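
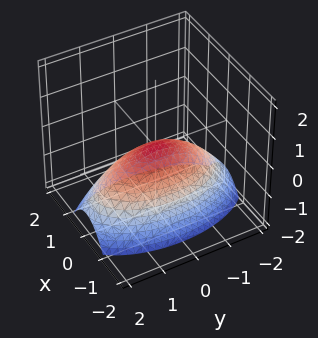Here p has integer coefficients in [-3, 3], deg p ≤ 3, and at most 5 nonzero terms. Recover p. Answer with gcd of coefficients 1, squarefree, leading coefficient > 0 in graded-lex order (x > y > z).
3*x^2 + y^2 + 3*z

(a) Degree: a paraboloid; a quadric, so deg p = 2.
(b) Symmetries: it's symmetric under x → −x, forcing even powers of x; mirror symmetry y ↦ −y ⇒ only even powers of y.
(c) Against the integer gridlines: it meets the y-axis at y = 0 (among the integer gridlines); it meets the z-axis at z = 0 (among the integer gridlines).
(d) Putting this together gives p.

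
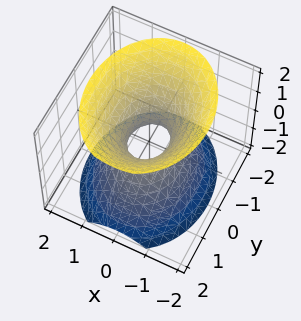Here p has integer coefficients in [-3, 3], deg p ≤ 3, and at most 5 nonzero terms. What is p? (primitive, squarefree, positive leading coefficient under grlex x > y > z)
3*x^2 + 2*y^2 - 2*z^2 - 1

1. Degree: an hourglass — one-sheet hyperboloid; a quadric, so deg p = 2.
2. Symmetries: mirror symmetry z ↦ −z ⇒ only even powers of z; the y ↦ −y reflection is a symmetry, so y appears only in even powers; the x ↦ −x reflection is a symmetry, so x appears only in even powers.
3. Against the integer gridlines: it misses every integer gridline on the z-axis.
4. Putting this together gives p.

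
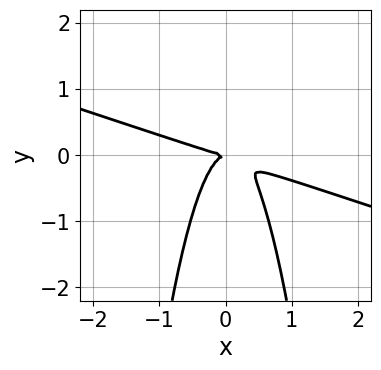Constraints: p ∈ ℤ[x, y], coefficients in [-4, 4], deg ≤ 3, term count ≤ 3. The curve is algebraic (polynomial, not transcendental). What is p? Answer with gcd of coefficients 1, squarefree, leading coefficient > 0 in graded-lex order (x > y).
(a) Degree: the shape is more complex than any degree-2 curve, so deg p = 3.
(b) From the visible intercepts: it crosses the x-axis at the gridline x = 0; it crosses the y-axis at the gridline y = 0.
(c) The integer polynomial consistent with all of this is the stated p.

x^3 + 3*x^2*y + y^2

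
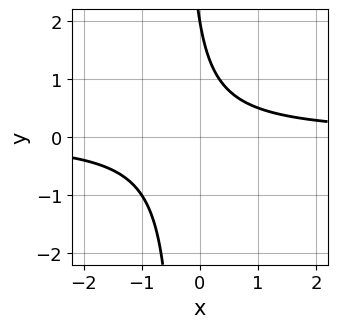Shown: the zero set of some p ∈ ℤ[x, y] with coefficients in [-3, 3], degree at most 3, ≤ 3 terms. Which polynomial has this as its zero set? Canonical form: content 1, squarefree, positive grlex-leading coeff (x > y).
3*x*y + y - 2

(a) Degree: the shape is more complex than any degree-1 curve, so deg p = 2.
(b) Observable constraints: it crosses the y-axis at the gridline y = 2; it misses every integer gridline on the x-axis.
(c) These observations pin down the coefficients.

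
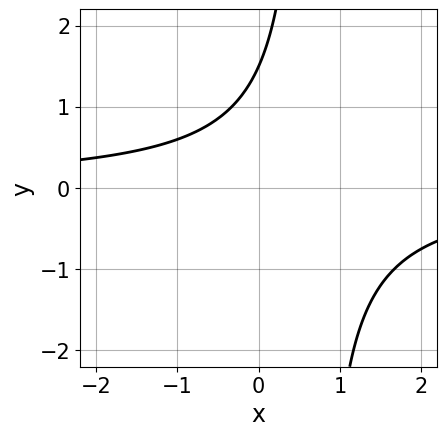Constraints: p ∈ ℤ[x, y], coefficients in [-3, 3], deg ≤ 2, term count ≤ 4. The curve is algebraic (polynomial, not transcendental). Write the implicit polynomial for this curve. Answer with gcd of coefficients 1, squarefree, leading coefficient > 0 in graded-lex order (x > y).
3*x*y - 2*y + 3

First, the degree is 2 — the shape is more complex than any degree-1 curve.
Next, from the axis intercepts and sections: the curve avoids every integer x-axis point in the box.
Finally, assembling these constraints gives the stated polynomial.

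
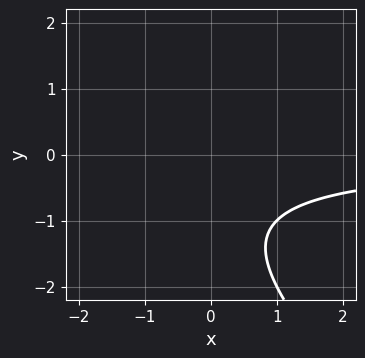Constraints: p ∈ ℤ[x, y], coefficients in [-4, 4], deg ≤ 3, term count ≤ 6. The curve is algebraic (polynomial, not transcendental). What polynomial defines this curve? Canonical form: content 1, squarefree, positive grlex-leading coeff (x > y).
1. The degree is 2 — no degree-1 curve has this shape.
2. Checking where it meets the axes: the curve avoids every integer y-axis point in the box; it misses every integer gridline on the x-axis.
3. Fitting integer coefficients to these (and the overall shape) gives p.

x*y + y^2 + 2*y + 2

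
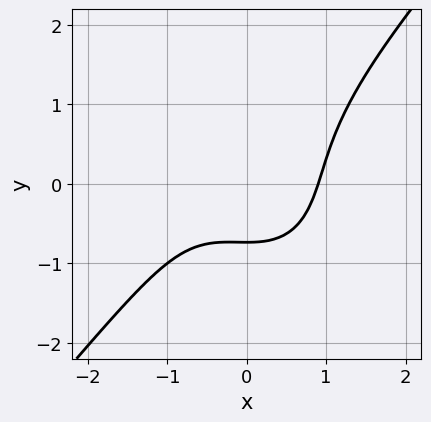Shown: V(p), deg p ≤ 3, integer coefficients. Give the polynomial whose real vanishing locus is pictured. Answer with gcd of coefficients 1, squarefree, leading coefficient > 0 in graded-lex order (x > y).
1. Degree: the shape is more complex than any degree-2 curve, so deg p = 3.
2. Putting this together gives p.

3*x^3 - 2*y^3 + x^2 - 3*y - 3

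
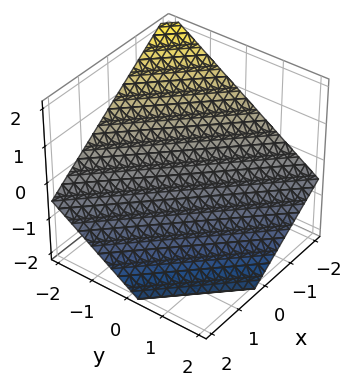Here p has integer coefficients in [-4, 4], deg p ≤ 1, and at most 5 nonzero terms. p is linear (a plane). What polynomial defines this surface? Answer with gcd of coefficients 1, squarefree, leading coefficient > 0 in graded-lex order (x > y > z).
(a) The degree is 1 — the surface is flat (a plane).
(b) From the axis intercepts and sections: it crosses the x-axis at the gridline x = -1; it crosses the y-axis at the gridline y = -1.
(c) Solving for integer coefficients yields p as stated.

2*x + 2*y + 3*z + 2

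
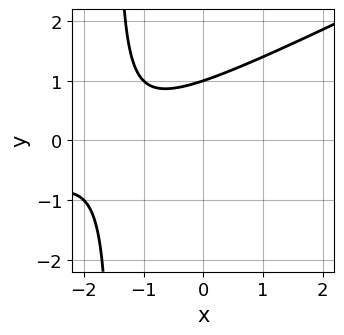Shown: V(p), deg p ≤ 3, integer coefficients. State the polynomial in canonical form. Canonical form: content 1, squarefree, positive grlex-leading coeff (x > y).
x^2 - 2*x*y + 3*x - 3*y + 3

The degree is 2 — a generic line meets the curve in up to 2 points.
Reading off the gridlines: it meets the y-axis at y = 1 (among the integer gridlines); the curve avoids every integer x-axis point in the box.
The integer polynomial consistent with all of this is the stated p.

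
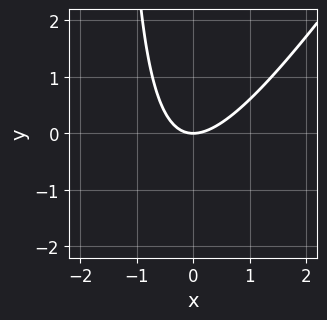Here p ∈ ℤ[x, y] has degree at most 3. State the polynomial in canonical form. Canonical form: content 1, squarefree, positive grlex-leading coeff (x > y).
3*x^2 - 2*x*y - 3*y

First, deg p = 2.
Next, reading off the gridlines: it meets the x-axis at x = 0 (among the integer gridlines); it meets the y-axis at y = 0 (among the integer gridlines).
Finally, assembling these constraints gives the stated polynomial.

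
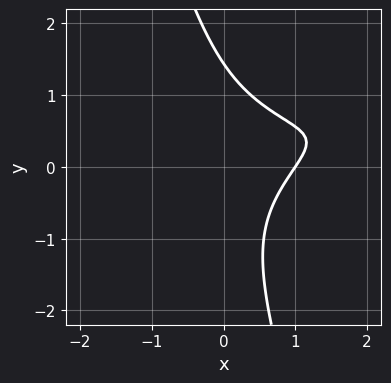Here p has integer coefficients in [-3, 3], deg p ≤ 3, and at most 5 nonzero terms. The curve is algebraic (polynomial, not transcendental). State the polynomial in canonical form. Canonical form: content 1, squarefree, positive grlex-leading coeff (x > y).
1. The degree is 3 — no degree-2 curve has this shape.
2. From the axis intercepts and sections: one x-axis crossing is at x = 1.
3. Matching integer coefficients to the picture gives p.

2*x^2*y - 3*x*y^2 - y^3 - 3*x + 3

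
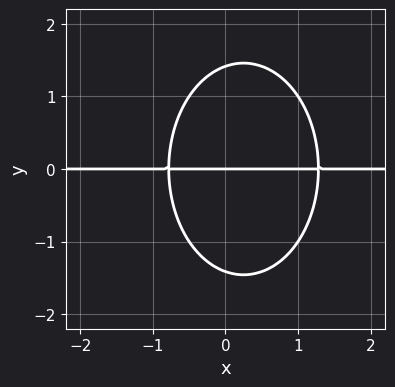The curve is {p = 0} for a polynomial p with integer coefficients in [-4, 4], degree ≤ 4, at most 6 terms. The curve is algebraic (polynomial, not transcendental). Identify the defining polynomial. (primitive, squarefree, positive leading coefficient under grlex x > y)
2*x^2*y + y^3 - x*y - 2*y

(a) Degree: the shape is more complex than any degree-2 curve, so deg p = 3.
(b) Reading off the gridlines: one y-axis crossing is at y = 0; the visible x-axis segment lies entirely on the curve.
(c) Matching integer coefficients to the picture gives p.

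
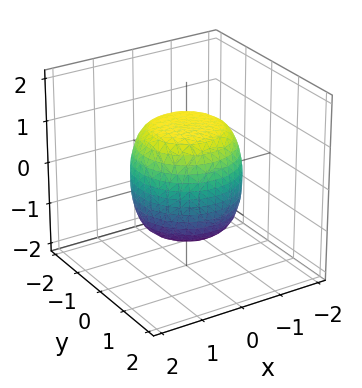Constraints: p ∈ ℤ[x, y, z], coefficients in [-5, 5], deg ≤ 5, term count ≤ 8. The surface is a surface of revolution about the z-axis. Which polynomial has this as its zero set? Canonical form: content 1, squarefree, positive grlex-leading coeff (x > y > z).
2*x^4 + 4*x^2*y^2 + 2*y^4 - x^2 - y^2 + 2*z^2 - 3

1. Degree: no degree-3 surface has this shape, so deg p = 4.
2. Symmetries: rotational symmetry about the z-axis ⇒ p depends on x, y only through x² + y².
3. Against the integer gridlines: a circular section at z = 1 has radius exactly 1.
4. Matching integer coefficients to the picture gives p.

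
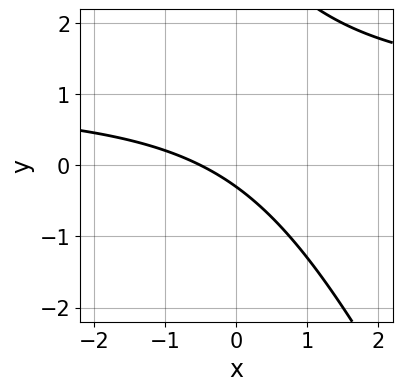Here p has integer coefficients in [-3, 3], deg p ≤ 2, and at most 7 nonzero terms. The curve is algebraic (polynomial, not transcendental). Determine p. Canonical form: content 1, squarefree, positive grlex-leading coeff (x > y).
2*x*y + y^2 - 2*x - 3*y - 1

(a) Degree: a generic line meets the curve in up to 2 points, so deg p = 2.
(b) Matching integer coefficients to the picture gives p.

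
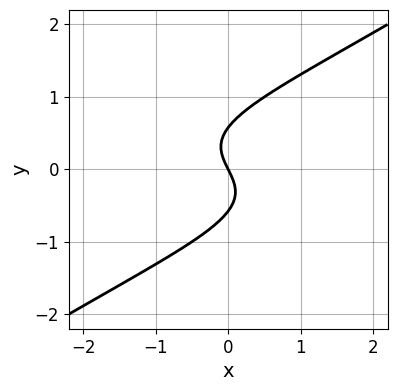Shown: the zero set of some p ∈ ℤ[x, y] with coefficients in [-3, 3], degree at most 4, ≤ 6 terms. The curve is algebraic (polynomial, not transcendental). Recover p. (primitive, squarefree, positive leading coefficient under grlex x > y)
2*x*y^2 - 3*y^3 + 2*x + y

(a) Degree: a generic line meets the curve in up to 3 points, so deg p = 3.
(b) Against the integer gridlines: it crosses the x-axis at the gridline x = 0; one y-axis crossing is at y = 0.
(c) Together with the visible shape, these determine p as stated.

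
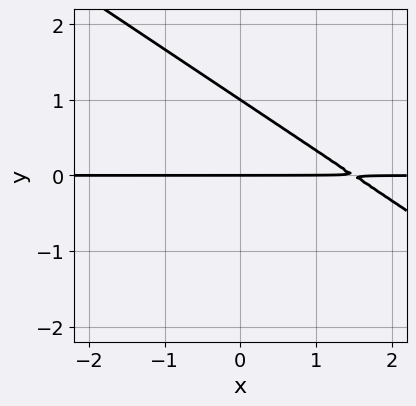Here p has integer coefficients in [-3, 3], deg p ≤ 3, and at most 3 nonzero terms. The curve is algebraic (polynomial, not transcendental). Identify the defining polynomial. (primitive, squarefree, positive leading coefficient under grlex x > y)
2*x*y + 3*y^2 - 3*y

(a) deg p = 2. No degree-1 curve has this shape.
(b) Reading off the gridlines: the y-axis gridline crossings are at y ∈ {0, 1}; every point of the x-axis in the box is on the curve.
(c) Putting this together gives p.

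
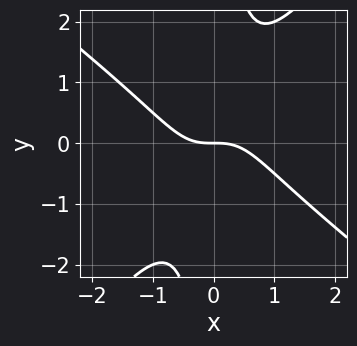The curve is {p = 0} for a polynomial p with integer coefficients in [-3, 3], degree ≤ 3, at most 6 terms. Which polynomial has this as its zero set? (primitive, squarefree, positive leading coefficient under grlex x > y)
2*x^3 + x^2*y - 2*x*y^2 + 2*y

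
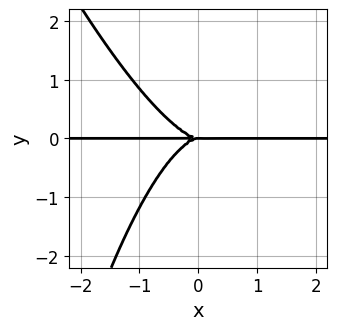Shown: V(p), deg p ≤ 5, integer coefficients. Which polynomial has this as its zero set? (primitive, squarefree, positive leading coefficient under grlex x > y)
Degree: no degree-3 curve has this shape, so deg p = 4.
From the axis intercepts and sections: one y-axis crossing is at y = 0; every point of the x-axis in the box is on the curve.
Assembling these constraints gives the stated polynomial.

3*x^3*y + x^2*y^2 + 3*y^3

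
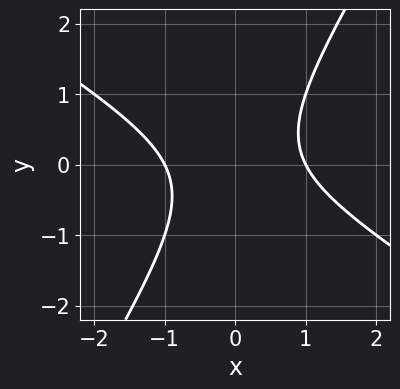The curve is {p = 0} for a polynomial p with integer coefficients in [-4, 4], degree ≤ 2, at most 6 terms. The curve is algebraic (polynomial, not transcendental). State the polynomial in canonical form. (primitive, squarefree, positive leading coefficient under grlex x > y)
x^2 + x*y - y^2 - 1

1. The degree is 2 — a generic line meets the curve in up to 2 points.
2. From the visible intercepts: among the integer gridlines, it crosses the x-axis at x ∈ {-1, 1}; the curve avoids every integer y-axis point in the box.
3. Together with the visible shape, these determine p as stated.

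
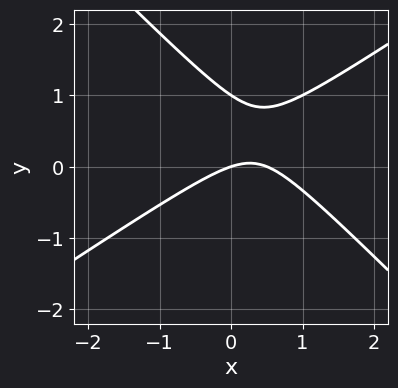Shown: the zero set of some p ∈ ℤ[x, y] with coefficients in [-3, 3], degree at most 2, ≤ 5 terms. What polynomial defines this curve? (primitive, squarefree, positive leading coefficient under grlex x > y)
2*x^2 - x*y - 3*y^2 - x + 3*y

deg p = 2. No degree-1 curve has this shape.
Checking where it meets the axes: among the integer gridlines, it crosses the y-axis at y ∈ {0, 1}; it crosses the x-axis at the gridline x = 0.
Together with the visible shape, these determine p as stated.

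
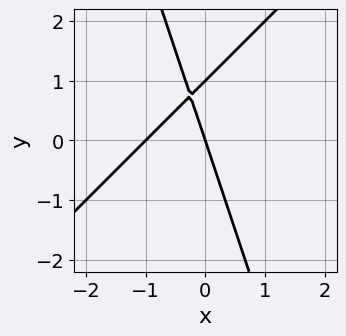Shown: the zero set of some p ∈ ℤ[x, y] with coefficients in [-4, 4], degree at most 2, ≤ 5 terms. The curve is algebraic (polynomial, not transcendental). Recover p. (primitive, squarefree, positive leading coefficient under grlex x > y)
3*x^2 - 2*x*y - y^2 + 3*x + y

First, deg p = 2.
Next, against the integer gridlines: the y-axis gridline crossings are at y ∈ {0, 1}; the x-axis gridline crossings are at x ∈ {-1, 0}.
Finally, together with the visible shape, these determine p as stated.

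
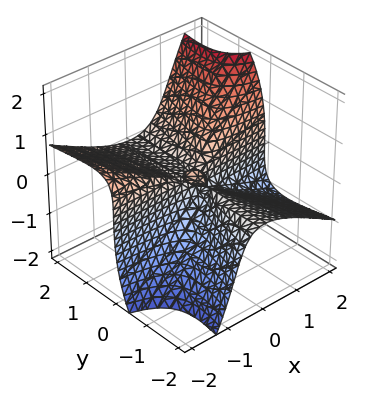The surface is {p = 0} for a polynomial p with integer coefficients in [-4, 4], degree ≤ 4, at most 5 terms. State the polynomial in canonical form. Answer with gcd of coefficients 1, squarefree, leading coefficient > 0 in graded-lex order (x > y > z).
2*x^2*y + 3*x*y*z - 2*y^2*z - z^3 - y*z

The degree is 3 — a generic line meets the surface in up to 3 points.
Observable constraints: it meets the z-axis at z = 0 (among the integer gridlines); the visible x-axis segment lies entirely on the surface; the visible y-axis segment lies entirely on the surface.
Putting this together gives p.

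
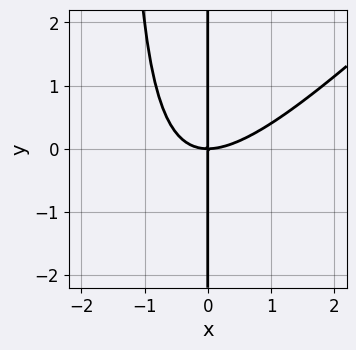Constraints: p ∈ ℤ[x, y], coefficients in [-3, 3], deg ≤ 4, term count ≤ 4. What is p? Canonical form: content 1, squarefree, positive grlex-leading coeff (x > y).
First, deg p = 3. The shape is more complex than any degree-2 curve.
Next, from the visible intercepts: every point of the y-axis in the box is on the curve; one x-axis crossing is at x = 0.
Finally, together with the visible shape, these determine p as stated.

2*x^3 - 2*x^2*y - 3*x*y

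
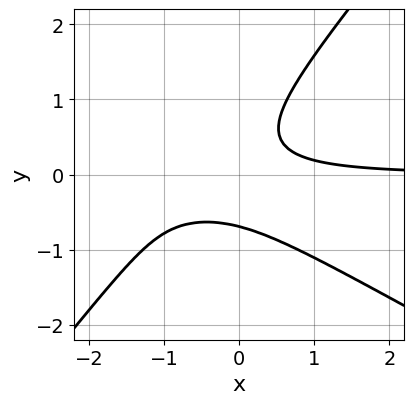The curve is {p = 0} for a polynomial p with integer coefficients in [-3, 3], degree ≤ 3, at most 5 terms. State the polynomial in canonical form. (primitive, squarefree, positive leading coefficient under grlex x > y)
2*x^2*y + 2*x*y^2 - 3*y^3 + 3*x*y - 1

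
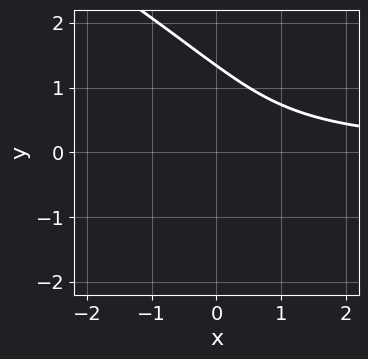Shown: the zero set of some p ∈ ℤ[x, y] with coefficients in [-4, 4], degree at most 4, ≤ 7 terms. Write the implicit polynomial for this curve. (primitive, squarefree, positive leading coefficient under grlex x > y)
1. deg p = 3. No degree-2 curve has this shape.
2. Checking where it meets the axes: no x-intercept at any integer in the box.
3. The integer polynomial consistent with all of this is the stated p.

x*y^2 + 2*y^3 + 3*x*y - y^2 - 3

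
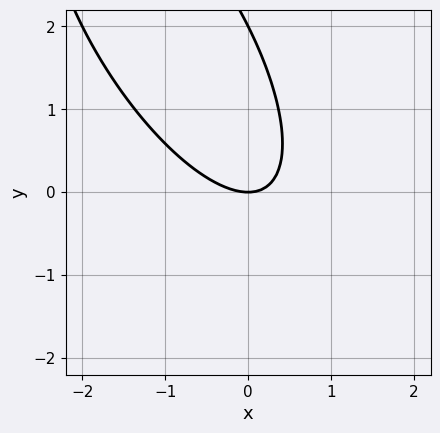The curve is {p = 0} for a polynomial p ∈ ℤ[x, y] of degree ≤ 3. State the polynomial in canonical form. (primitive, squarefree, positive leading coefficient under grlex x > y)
2*x^2 + 2*x*y + y^2 - 2*y

First, the degree is 2 — no degree-1 curve has this shape.
Next, from the visible intercepts: it crosses the x-axis at the gridline x = 0; among the integer gridlines, it crosses the y-axis at y ∈ {0, 2}.
Finally, matching integer coefficients to the picture gives p.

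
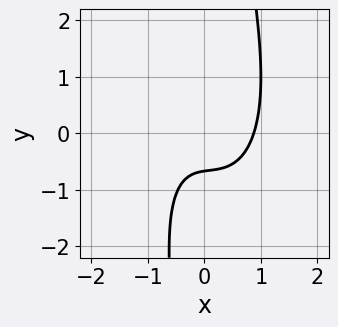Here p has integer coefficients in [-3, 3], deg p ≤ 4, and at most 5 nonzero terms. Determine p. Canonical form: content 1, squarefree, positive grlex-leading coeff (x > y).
3*x^3 + x^2*y + x*y^2 - 3*y - 2

First, the degree is 3 — no degree-2 curve has this shape.
Finally, putting this together gives p.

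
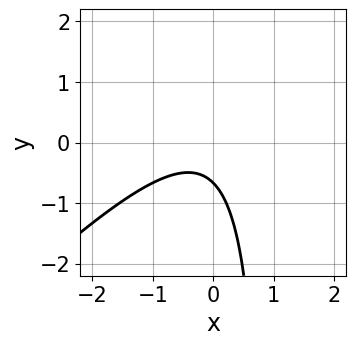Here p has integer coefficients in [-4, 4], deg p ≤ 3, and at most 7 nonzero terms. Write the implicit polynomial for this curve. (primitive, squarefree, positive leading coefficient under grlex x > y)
(a) The degree is 2 — the shape is more complex than any degree-1 curve.
(b) From the axis intercepts and sections: the curve avoids every integer x-axis point in the box.
(c) The integer polynomial consistent with all of this is the stated p.

3*x^2 - 3*x*y + x + 3*y + 2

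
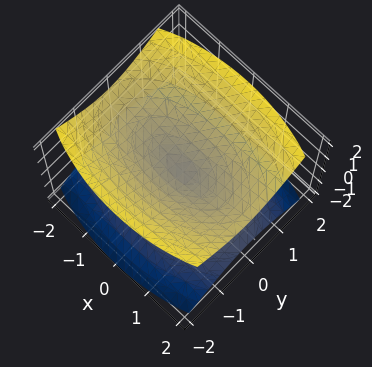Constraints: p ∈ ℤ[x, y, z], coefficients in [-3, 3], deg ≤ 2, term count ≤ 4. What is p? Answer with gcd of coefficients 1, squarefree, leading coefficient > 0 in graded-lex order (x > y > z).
x^2 + 3*y^2 - 3*z^2

(a) There are 2 components. Treating them together as one polynomial.
(b) deg p = 2. Two nappes meeting at a single point; a quadric.
(c) Symmetries: the x ↦ −x reflection is a symmetry, so x appears only in even powers; it's symmetric under y → −y, forcing even powers of y; it's symmetric under z → −z, forcing even powers of z.
(d) Checking where it meets the axes: it crosses the z-axis at the gridline z = 0; one x-axis crossing is at x = 0; it crosses the y-axis at the gridline y = 0.
(e) Solving for integer coefficients yields p as stated.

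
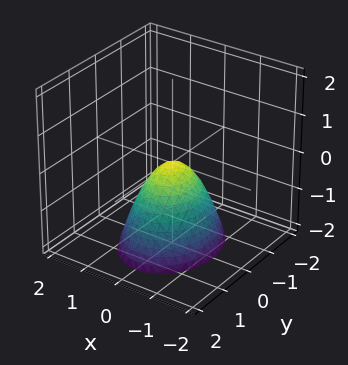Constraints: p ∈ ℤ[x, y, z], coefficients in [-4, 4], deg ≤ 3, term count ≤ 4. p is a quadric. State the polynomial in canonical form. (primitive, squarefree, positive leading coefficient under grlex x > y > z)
3*x^2 + 2*y^2 + 2*z

First, degree: a single bowl opening along one axis; a quadric, so deg p = 2.
Next, symmetries: it's symmetric under y → −y, forcing even powers of y; it's symmetric under x → −x, forcing even powers of x.
Then, from the visible intercepts: it meets the z-axis at z = 0 (among the integer gridlines); it meets the x-axis at x = 0 (among the integer gridlines); one y-axis crossing is at y = 0.
Finally, matching integer coefficients to the picture gives p.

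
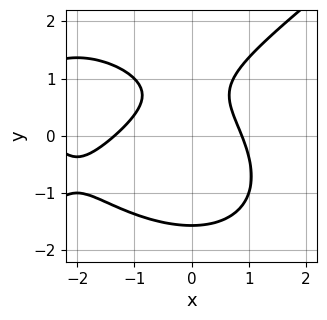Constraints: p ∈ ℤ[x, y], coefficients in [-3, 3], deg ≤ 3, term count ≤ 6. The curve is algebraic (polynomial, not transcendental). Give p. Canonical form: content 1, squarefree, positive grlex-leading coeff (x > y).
deg p = 3. The shape is more complex than any degree-2 curve.
The integer polynomial consistent with all of this is the stated p.

x^3 - 2*y^3 + 3*x^2 + 3*y - 3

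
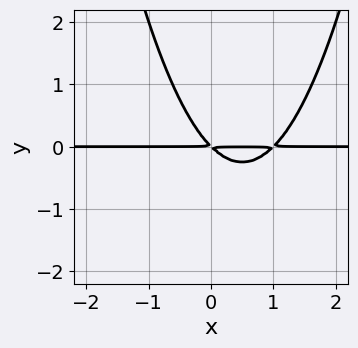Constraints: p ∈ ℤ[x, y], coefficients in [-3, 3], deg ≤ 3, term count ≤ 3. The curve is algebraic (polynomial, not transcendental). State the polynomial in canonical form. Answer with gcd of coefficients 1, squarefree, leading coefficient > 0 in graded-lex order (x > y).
(a) deg p = 3. No degree-2 curve has this shape.
(b) Against the integer gridlines: every point of the x-axis in the box is on the curve.
(c) Assembling these constraints gives the stated polynomial.

x^2*y - x*y - y^2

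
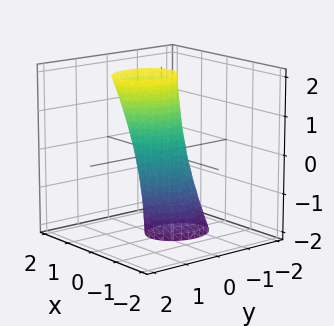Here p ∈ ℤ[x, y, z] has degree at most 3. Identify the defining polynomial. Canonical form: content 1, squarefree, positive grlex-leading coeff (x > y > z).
(a) Degree: the shape is more complex than any degree-1 surface, so deg p = 2.
(b) From the axis intercepts and sections: no z-intercept at any integer in the box.
(c) Solving for integer coefficients yields p as stated.

3*x^2 + 2*y^2 - y*z - 1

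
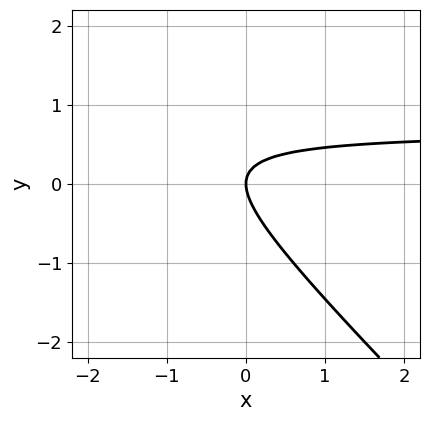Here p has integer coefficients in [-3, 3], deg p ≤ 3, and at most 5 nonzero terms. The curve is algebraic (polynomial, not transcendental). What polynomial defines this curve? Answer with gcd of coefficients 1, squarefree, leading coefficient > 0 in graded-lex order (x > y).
First, degree: no degree-1 curve has this shape, so deg p = 2.
Then, reading off the gridlines: it crosses the x-axis at the gridline x = 0; it meets the y-axis at y = 0 (among the integer gridlines).
Finally, the integer polynomial consistent with all of this is the stated p.

3*x*y + 3*y^2 - 2*x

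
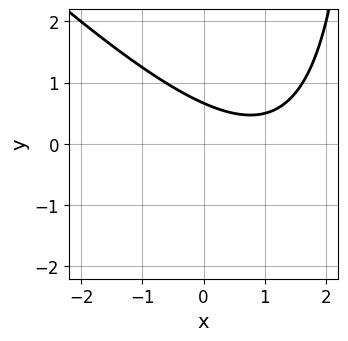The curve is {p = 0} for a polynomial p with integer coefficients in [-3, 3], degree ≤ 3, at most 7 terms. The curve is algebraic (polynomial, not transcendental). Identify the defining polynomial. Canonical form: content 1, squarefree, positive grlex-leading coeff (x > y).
First, deg p = 2.
Then, from the axis intercepts and sections: the curve avoids every integer x-axis point in the box.
Finally, these observations pin down the coefficients.

x^2 + x*y - 2*x - 3*y + 2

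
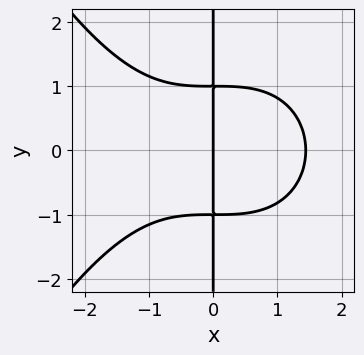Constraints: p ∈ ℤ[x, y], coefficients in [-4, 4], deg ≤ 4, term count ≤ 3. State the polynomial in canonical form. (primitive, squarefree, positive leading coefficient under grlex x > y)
x^4 + 3*x*y^2 - 3*x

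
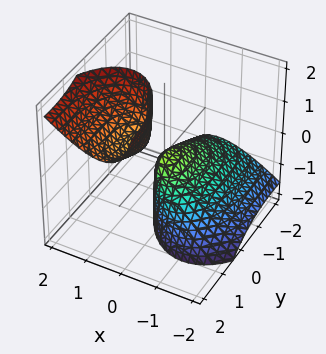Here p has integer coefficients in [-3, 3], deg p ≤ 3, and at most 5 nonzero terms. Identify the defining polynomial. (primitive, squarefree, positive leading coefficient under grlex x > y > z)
3*x^2 - 3*x*z + y^2 - 2*y*z + z

First, there are 2 components. They look like related sheets of one shape, so recover p as a whole.
Next, degree: no degree-1 surface has this shape, so deg p = 2.
Then, against the integer gridlines: one y-axis crossing is at y = 0; it crosses the x-axis at the gridline x = 0.
Finally, solving for integer coefficients yields p as stated.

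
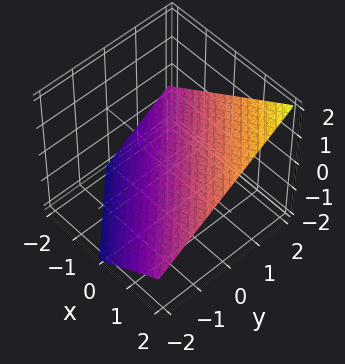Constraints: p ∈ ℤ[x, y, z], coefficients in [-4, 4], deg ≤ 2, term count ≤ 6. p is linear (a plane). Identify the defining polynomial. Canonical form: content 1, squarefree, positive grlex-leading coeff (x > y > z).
First, the degree is 1 — the surface is flat (a plane).
Then, observable constraints: it meets the y-axis at y = 1 (among the integer gridlines); it meets the x-axis at x = 1 (among the integer gridlines).
Finally, together with the visible shape, these determine p as stated.

2*x + 2*y - 3*z - 2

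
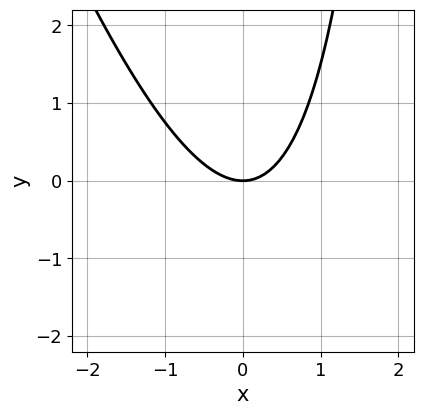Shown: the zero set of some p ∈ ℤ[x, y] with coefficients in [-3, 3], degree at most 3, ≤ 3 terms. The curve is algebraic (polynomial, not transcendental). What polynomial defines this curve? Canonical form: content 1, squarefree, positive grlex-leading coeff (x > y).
3*x^2 + x*y - 3*y

1. Degree: the shape is more complex than any degree-1 curve, so deg p = 2.
2. Against the integer gridlines: one y-axis crossing is at y = 0; it meets the x-axis at x = 0 (among the integer gridlines).
3. Matching integer coefficients to the picture gives p.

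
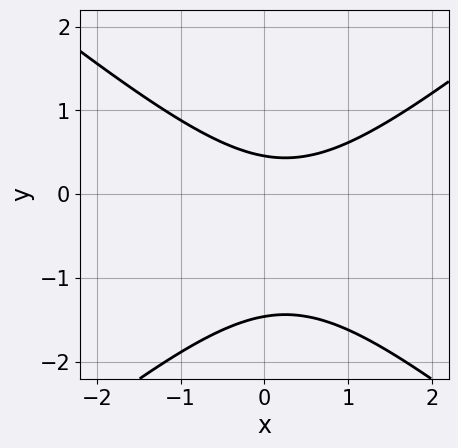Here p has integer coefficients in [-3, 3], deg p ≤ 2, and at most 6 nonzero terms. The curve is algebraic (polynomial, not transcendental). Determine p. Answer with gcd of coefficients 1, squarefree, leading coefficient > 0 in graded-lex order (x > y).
2*x^2 - 3*y^2 - x - 3*y + 2

First, deg p = 2. No degree-1 curve has this shape.
Next, against the integer gridlines: no x-intercept at any integer in the box.
Finally, putting this together gives p.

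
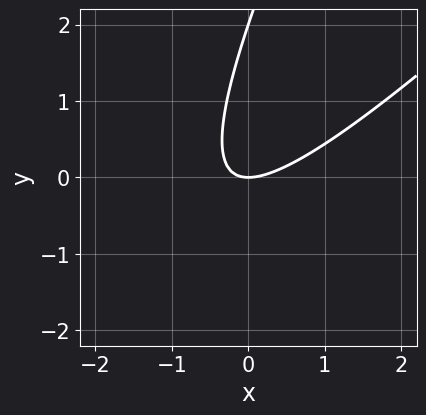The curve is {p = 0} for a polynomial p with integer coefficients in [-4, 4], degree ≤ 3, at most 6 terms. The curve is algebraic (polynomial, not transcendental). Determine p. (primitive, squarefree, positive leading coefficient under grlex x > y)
First, the degree is 2 — the shape is more complex than any degree-1 curve.
Next, checking where it meets the axes: among the integer gridlines, it crosses the y-axis at y ∈ {0, 2}; one x-axis crossing is at x = 0.
Finally, these observations pin down the coefficients.

2*x^2 - 3*x*y + y^2 - 2*y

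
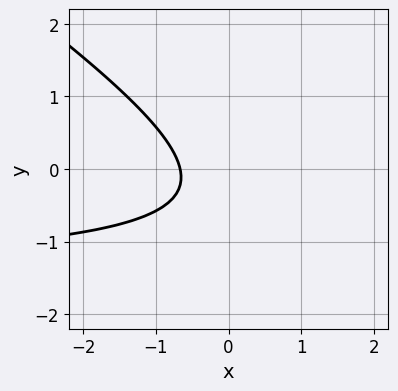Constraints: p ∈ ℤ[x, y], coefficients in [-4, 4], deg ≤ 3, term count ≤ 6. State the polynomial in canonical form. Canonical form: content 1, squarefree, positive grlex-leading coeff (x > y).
2*x*y + 3*y^2 + 3*x + 2*y + 2

deg p = 2. No degree-1 curve has this shape.
Reading off the gridlines: no y-intercept at any integer in the box.
Assembling these constraints gives the stated polynomial.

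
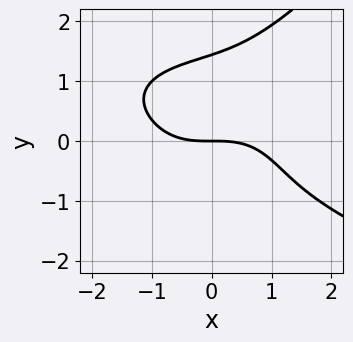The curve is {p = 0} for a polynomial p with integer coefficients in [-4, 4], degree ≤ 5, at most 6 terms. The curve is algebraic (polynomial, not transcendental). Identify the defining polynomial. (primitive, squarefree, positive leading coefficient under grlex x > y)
x*y^3 - y^4 + x^3 + 3*y

(a) The degree is 4 — a generic line meets the curve in up to 4 points.
(b) Observable constraints: it meets the x-axis at x = 0 (among the integer gridlines); one y-axis crossing is at y = 0.
(c) These observations pin down the coefficients.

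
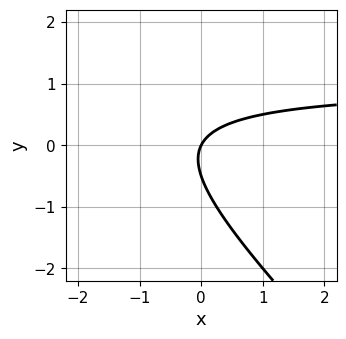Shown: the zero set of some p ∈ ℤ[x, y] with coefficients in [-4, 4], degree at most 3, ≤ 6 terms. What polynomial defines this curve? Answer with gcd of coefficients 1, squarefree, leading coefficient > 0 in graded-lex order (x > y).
2*x*y + 2*y^2 - 2*x + y

(a) deg p = 2. The shape is more complex than any degree-1 curve.
(b) Checking where it meets the axes: it crosses the y-axis at the gridline y = 0; it crosses the x-axis at the gridline x = 0.
(c) Putting this together gives p.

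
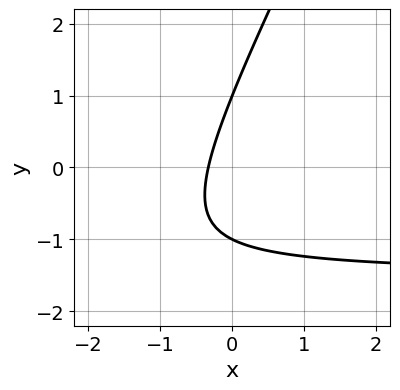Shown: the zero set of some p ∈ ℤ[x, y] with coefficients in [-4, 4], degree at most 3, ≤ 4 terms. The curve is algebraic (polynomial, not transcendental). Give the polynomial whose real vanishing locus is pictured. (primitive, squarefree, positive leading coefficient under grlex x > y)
deg p = 2. The shape is more complex than any degree-1 curve.
From the visible intercepts: among the integer gridlines, it crosses the y-axis at y ∈ {-1, 1}.
These observations pin down the coefficients.

2*x*y - y^2 + 3*x + 1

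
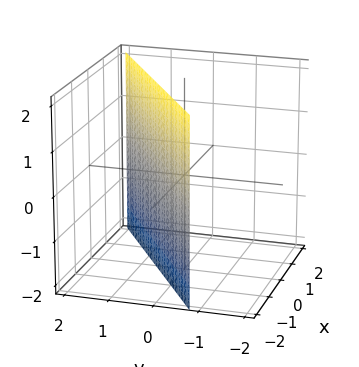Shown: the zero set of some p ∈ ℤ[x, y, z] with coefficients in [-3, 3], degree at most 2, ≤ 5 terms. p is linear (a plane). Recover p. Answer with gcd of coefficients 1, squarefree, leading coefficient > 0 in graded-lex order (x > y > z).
1. Degree: the surface is flat (a plane), so deg p = 1.
2. Checking where it meets the axes: it misses every integer gridline on the z-axis; one x-axis crossing is at x = -1.
3. Assembling these constraints gives the stated polynomial.

2*x - 3*y + 2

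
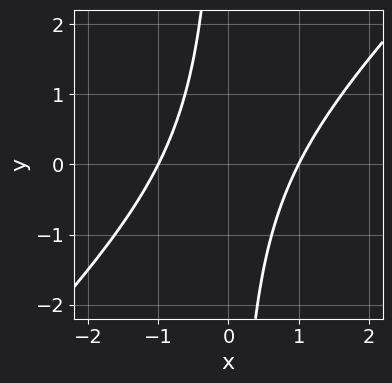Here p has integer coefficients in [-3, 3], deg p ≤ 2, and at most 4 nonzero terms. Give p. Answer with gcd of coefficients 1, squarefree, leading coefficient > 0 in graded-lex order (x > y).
x^2 - x*y - 1

Degree: no degree-1 curve has this shape, so deg p = 2.
Against the integer gridlines: the x-axis gridline crossings are at x ∈ {-1, 1}; it misses every integer gridline on the y-axis.
These observations pin down the coefficients.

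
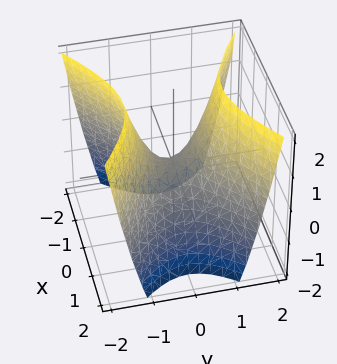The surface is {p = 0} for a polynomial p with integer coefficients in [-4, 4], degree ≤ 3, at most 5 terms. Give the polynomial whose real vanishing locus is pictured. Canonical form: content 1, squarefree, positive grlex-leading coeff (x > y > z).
1. deg p = 2.
2. Symmetries: it's symmetric under y → −y, forcing even powers of y; mirror symmetry x ↦ −x ⇒ only even powers of x.
3. Observable constraints: it crosses the y-axis at the gridline y = 0; it crosses the x-axis at the gridline x = 0; it meets the z-axis at z = 0 (among the integer gridlines).
4. These observations pin down the coefficients.

2*x^2 - 3*y^2 + 2*z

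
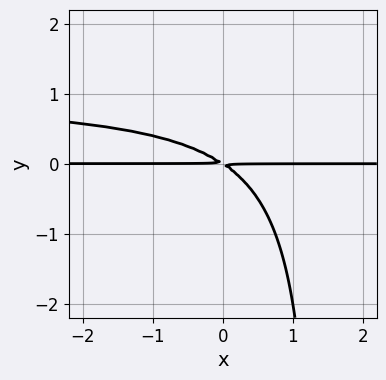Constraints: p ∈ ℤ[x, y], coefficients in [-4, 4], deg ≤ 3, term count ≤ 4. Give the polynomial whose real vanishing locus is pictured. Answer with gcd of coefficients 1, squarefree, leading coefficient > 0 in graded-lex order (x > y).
2*x*y^2 - 2*x*y - 3*y^2

(a) The degree is 3 — no degree-2 curve has this shape.
(b) From the axis intercepts and sections: the visible x-axis segment lies entirely on the curve.
(c) Putting this together gives p.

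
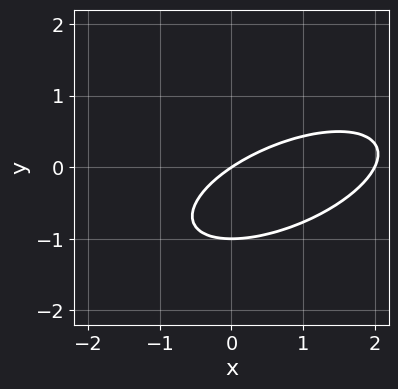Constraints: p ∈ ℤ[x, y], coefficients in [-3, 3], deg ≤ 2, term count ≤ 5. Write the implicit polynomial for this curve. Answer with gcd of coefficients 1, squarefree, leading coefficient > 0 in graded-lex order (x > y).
x^2 - 2*x*y + 3*y^2 - 2*x + 3*y

1. deg p = 2. The shape is more complex than any degree-1 curve.
2. Reading off the gridlines: among the integer gridlines, it crosses the x-axis at x ∈ {0, 2}; among the integer gridlines, it crosses the y-axis at y ∈ {-1, 0}.
3. Assembling these constraints gives the stated polynomial.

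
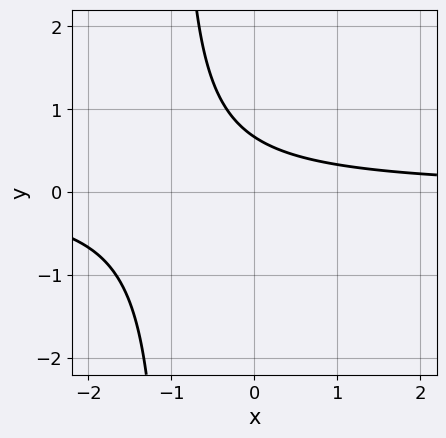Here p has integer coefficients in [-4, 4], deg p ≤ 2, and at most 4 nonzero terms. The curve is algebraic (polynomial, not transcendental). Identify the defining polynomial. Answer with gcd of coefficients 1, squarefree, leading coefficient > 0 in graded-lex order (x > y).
3*x*y + 3*y - 2

1. Degree: the shape is more complex than any degree-1 curve, so deg p = 2.
2. From the axis intercepts and sections: it misses every integer gridline on the x-axis.
3. Matching integer coefficients to the picture gives p.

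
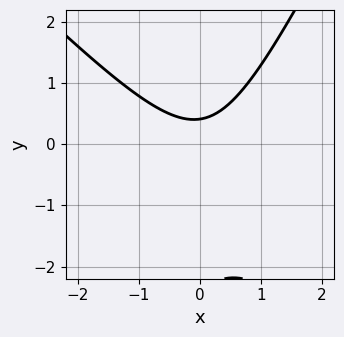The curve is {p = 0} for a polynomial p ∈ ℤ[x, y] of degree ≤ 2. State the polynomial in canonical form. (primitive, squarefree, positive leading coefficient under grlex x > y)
2*x^2 + x*y - y^2 - 2*y + 1

1. deg p = 2. The shape is more complex than any degree-1 curve.
2. From the axis intercepts and sections: no x-intercept at any integer in the box.
3. The integer polynomial consistent with all of this is the stated p.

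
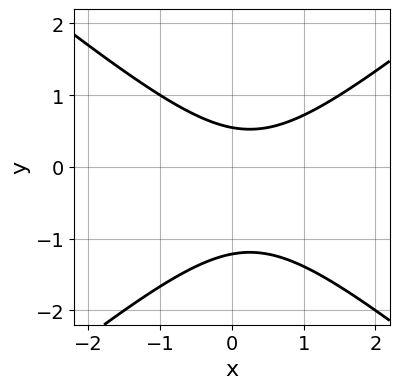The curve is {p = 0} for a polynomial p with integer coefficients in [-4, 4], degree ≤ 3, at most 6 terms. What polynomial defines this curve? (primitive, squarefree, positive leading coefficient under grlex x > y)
2*x^2 - 3*y^2 - x - 2*y + 2

1. The degree is 2 — no degree-1 curve has this shape.
2. From the axis intercepts and sections: it misses every integer gridline on the x-axis.
3. These observations pin down the coefficients.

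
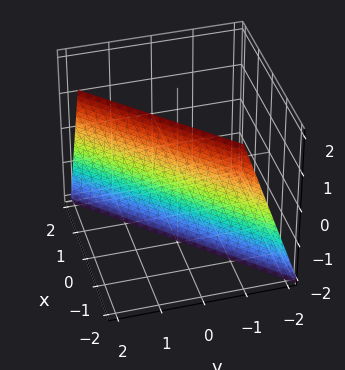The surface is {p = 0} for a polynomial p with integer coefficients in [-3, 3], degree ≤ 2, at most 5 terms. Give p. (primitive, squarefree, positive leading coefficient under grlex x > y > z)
3*x - 3*y + z + 2

First, the degree is 1 — every cross-section is a straight line — this is a plane.
Then, against the integer gridlines: one z-axis crossing is at z = -2.
Finally, together with the visible shape, these determine p as stated.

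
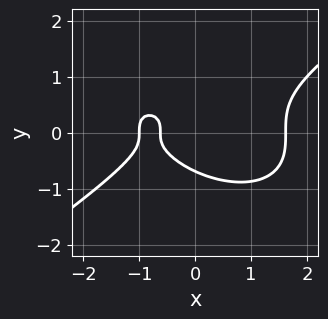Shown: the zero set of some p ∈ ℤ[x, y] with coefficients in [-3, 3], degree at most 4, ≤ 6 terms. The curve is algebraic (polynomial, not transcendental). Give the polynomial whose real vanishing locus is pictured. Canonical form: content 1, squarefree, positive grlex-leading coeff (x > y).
1. Degree: the shape is more complex than any degree-2 curve, so deg p = 3.
2. From the axis intercepts and sections: it crosses the x-axis at the gridline x = -1.
3. Solving for integer coefficients yields p as stated.

x^3 - 3*y^3 - 2*x - 1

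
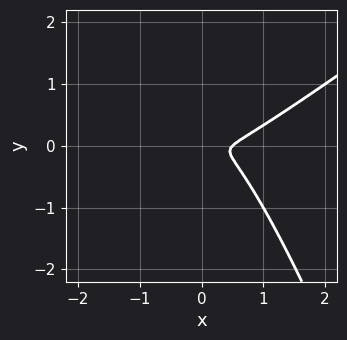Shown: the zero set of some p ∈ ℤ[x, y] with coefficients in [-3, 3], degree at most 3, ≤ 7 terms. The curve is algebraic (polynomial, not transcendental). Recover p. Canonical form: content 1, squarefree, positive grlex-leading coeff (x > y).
2*x^3 - 2*x^2*y - x*y^2 - x^2 - 2*y^2

First, the degree is 3 — no degree-2 curve has this shape.
Finally, the integer polynomial consistent with all of this is the stated p.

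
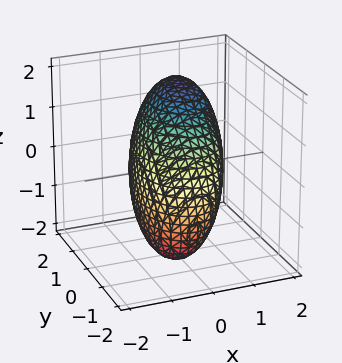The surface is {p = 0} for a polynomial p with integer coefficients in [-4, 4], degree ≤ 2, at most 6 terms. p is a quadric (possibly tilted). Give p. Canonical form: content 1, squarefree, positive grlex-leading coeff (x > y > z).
Degree: no degree-1 surface has this shape, so deg p = 2.
From the visible intercepts: among the integer gridlines, it crosses the x-axis at x ∈ {-1, 1}.
Matching integer coefficients to the picture gives p.

2*x^2 - x*z + y^2 - y*z + z^2 - 2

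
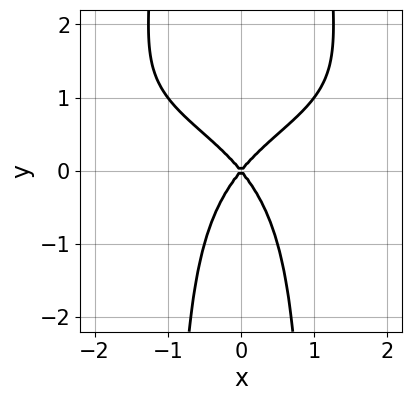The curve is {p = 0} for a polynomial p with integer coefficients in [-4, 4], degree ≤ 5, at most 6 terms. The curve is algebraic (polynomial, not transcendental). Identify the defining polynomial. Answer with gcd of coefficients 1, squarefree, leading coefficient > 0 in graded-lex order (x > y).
2*x^2*y^2 - 3*x^2*y + 3*x^2 - 2*y^2

First, the degree is 4 — a generic line meets the curve in up to 4 points.
Then, symmetries: it's symmetric under x → −x, forcing even powers of x.
Next, against the integer gridlines: it meets the x-axis at x = 0 (among the integer gridlines); it meets the y-axis at y = 0 (among the integer gridlines).
Finally, these observations pin down the coefficients.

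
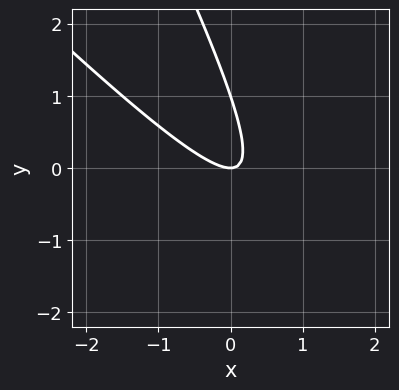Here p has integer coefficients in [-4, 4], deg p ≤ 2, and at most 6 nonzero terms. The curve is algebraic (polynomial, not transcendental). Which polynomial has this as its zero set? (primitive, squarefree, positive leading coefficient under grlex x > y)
First, the degree is 2 — the shape is more complex than any degree-1 curve.
Next, against the integer gridlines: the y-axis gridline crossings are at y ∈ {0, 1}; it meets the x-axis at x = 0 (among the integer gridlines).
Finally, these observations pin down the coefficients.

2*x^2 + 3*x*y + y^2 - y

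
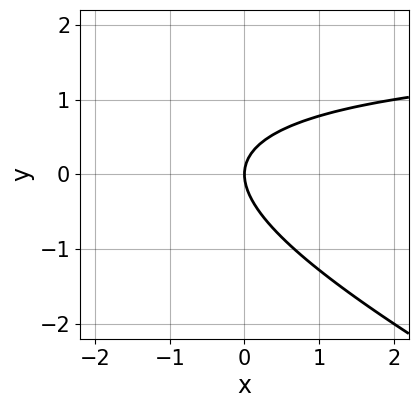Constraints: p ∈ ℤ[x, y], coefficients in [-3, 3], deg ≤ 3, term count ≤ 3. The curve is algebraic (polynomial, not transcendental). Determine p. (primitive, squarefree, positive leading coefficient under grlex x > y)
1. The degree is 2 — no degree-1 curve has this shape.
2. Against the integer gridlines: it crosses the y-axis at the gridline y = 0; it meets the x-axis at x = 0 (among the integer gridlines).
3. These observations pin down the coefficients.

x*y + 2*y^2 - 2*x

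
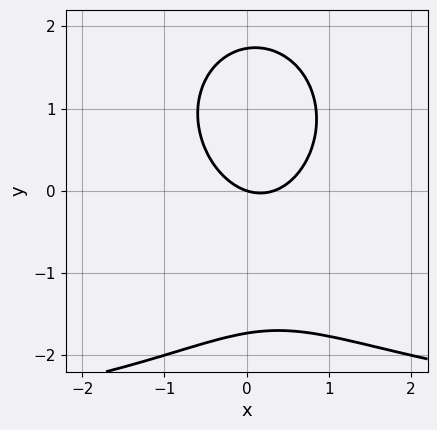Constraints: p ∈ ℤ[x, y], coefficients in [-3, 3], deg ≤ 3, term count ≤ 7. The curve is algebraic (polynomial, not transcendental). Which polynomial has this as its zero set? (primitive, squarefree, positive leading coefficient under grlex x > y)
x^2*y + y^3 + 3*x^2 - x - 3*y

deg p = 3. A generic line meets the curve in up to 3 points.
Reading off the gridlines: it meets the x-axis at x = 0 (among the integer gridlines); one y-axis crossing is at y = 0.
Matching integer coefficients to the picture gives p.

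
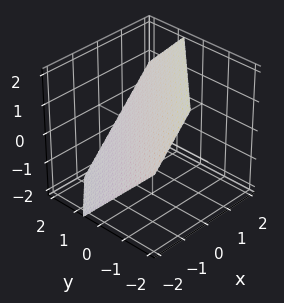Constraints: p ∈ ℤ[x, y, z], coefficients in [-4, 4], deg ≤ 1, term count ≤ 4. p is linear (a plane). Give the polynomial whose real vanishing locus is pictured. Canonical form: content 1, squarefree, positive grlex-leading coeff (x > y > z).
3*x - 3*y - 3*z + 2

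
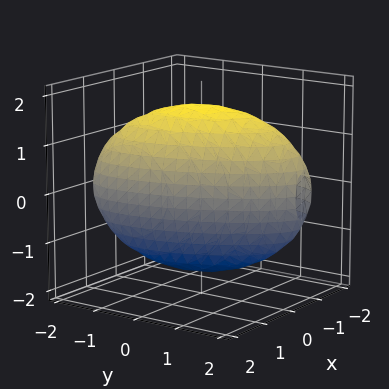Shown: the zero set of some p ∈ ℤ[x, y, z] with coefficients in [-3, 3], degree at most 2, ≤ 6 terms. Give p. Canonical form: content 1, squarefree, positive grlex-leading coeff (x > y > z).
(a) The degree is 2 — the shape is more complex than any degree-1 surface.
(b) Against the integer gridlines: among the integer gridlines, it crosses the x-axis at x ∈ {-1, 1}.
(c) Together with the visible shape, these determine p as stated.

3*x^2 + 2*x*y + y^2 + z^2 - 3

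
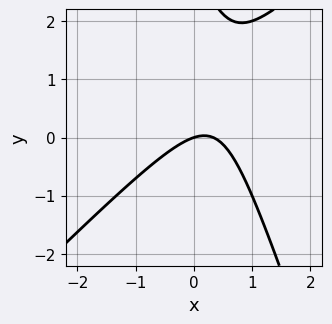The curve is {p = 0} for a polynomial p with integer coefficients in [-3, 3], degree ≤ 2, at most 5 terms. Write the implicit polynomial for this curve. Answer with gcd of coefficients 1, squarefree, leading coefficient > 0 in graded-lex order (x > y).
3*x^2 - 2*x*y - y^2 - x + 3*y

First, the degree is 2 — no degree-1 curve has this shape.
Next, observable constraints: one y-axis crossing is at y = 0; it crosses the x-axis at the gridline x = 0.
Finally, these observations pin down the coefficients.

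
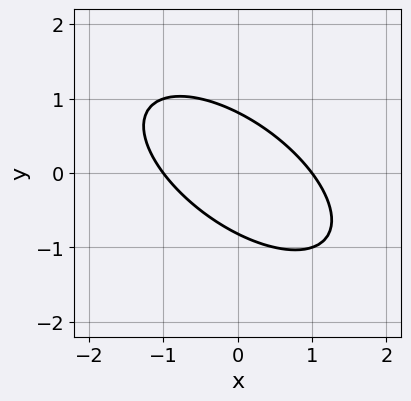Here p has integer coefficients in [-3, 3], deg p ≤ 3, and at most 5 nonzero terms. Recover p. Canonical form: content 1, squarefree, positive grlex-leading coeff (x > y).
deg p = 2. A generic line meets the curve in up to 2 points.
Reading off the gridlines: the x-axis gridline crossings are at x ∈ {-1, 1}.
Putting this together gives p.

2*x^2 + 3*x*y + 3*y^2 - 2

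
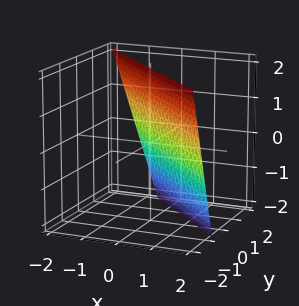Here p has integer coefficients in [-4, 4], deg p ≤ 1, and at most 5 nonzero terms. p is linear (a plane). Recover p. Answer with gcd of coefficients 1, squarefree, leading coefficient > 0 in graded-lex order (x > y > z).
(a) Degree: every cross-section is a straight line — this is a plane, so deg p = 1.
(b) From the visible intercepts: one z-axis crossing is at z = 2.
(c) Putting this together gives p.

3*x + 3*y + z - 2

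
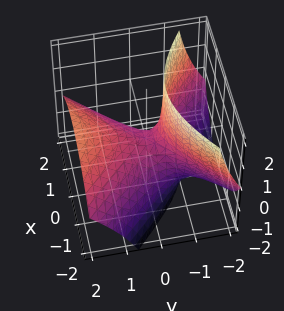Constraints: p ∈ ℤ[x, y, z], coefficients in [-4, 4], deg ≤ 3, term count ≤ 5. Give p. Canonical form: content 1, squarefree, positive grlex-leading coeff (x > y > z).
2*x^2 - 2*y^2 + 3*y*z + 2*z

1. deg p = 2.
2. Against the integer gridlines: one y-axis crossing is at y = 0; one z-axis crossing is at z = 0; one x-axis crossing is at x = 0.
3. Putting this together gives p.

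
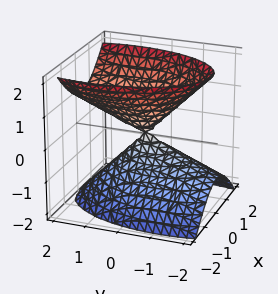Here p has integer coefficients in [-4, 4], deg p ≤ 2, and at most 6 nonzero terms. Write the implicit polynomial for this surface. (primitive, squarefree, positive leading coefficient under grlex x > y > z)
First, I count 2 distinct pieces.
Next, the degree is 2 — a generic line meets the surface in up to 2 points.
Next, checking where it meets the axes: it crosses the z-axis at the gridline z = 0; it meets the y-axis at y = 0 (among the integer gridlines).
Finally, together with the visible shape, these determine p as stated.

3*x^2 + y^2 - y*z - 2*z^2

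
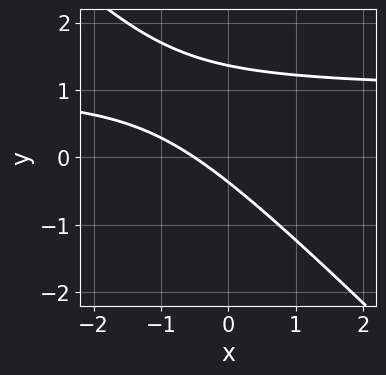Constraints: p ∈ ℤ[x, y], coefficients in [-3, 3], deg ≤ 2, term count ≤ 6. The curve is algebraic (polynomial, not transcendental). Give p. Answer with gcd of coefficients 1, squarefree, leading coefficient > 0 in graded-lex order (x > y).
2*x*y + 2*y^2 - 2*x - 2*y - 1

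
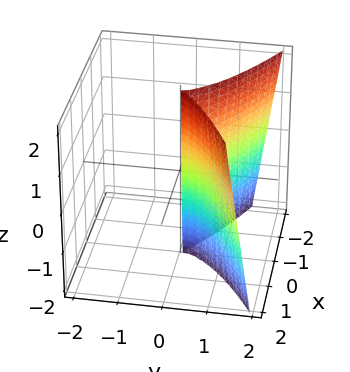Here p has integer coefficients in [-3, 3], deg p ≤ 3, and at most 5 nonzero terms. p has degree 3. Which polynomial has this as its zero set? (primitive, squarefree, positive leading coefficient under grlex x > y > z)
x*y*z + 3*y^3 - 3*x^2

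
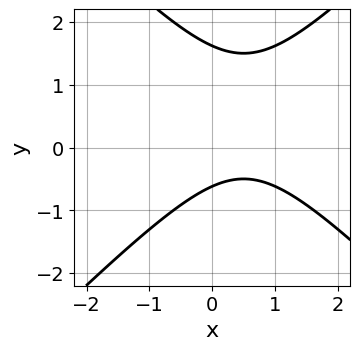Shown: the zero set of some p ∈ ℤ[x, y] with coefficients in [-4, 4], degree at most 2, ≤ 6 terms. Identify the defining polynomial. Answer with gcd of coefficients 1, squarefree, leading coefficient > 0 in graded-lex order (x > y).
First, degree: a generic line meets the curve in up to 2 points, so deg p = 2.
Then, from the axis intercepts and sections: the curve avoids every integer x-axis point in the box.
Finally, putting this together gives p.

x^2 - y^2 - x + y + 1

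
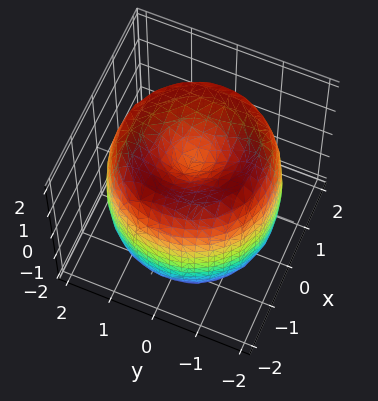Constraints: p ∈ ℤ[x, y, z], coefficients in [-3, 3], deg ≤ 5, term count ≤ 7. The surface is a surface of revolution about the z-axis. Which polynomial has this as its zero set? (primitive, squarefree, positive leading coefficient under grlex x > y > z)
(a) Degree: a generic line meets the surface in up to 4 points, so deg p = 4.
(b) Symmetries: the z-axis is an axis of rotation, so x and y enter only as x² + y².
(c) Checking where it meets the axes: a circular section at z = 1 has radius between 1 and 2; the z-axis gridline crossings are at z ∈ {-1, 1}.
(d) Putting this together gives p.

x^4 + 2*x^2*y^2 + y^4 - 3*x^2 - 3*y^2 + z^2 - 1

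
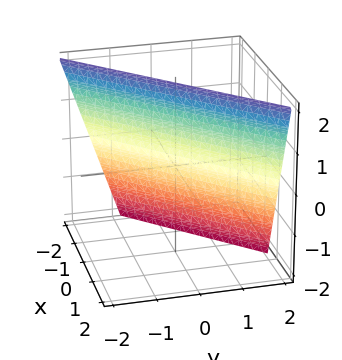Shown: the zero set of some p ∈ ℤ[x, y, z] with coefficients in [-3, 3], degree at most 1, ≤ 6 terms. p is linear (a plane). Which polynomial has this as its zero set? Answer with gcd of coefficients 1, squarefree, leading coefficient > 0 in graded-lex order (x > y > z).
3*x - 3*y - z + 2

First, deg p = 1. Every cross-section is a straight line — this is a plane.
Next, observable constraints: it crosses the z-axis at the gridline z = 2.
Finally, fitting integer coefficients to these (and the overall shape) gives p.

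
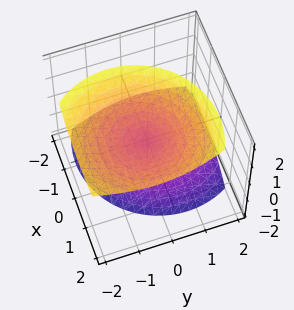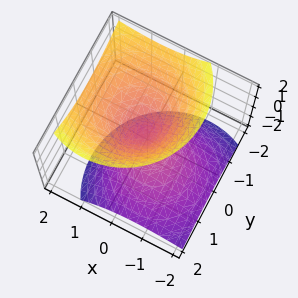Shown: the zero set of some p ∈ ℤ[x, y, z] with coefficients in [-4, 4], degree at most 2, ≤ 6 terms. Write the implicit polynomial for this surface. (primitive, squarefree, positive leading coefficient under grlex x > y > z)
I count 2 distinct pieces. They look like related sheets of one shape, so recover p as a whole.
The degree is 2 — a generic line meets the surface in up to 2 points.
From the axis intercepts and sections: it meets the y-axis at y = 0 (among the integer gridlines); it meets the x-axis at x = 0 (among the integer gridlines); it meets the z-axis at z = 0 (among the integer gridlines).
The integer polynomial consistent with all of this is the stated p.

3*x^2 - 3*x*z + 3*y^2 + 2*y*z - 3*z^2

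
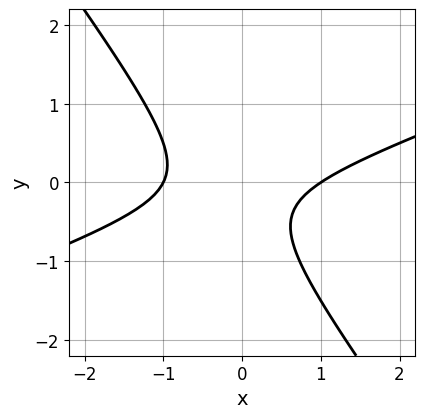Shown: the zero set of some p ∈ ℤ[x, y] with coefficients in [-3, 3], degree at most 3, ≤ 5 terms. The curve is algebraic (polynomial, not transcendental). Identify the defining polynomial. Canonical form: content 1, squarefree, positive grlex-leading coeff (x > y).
x^2 - 2*x*y - 2*y^2 - y - 1

deg p = 2.
Reading off the gridlines: the x-axis gridline crossings are at x ∈ {-1, 1}; the curve avoids every integer y-axis point in the box.
The integer polynomial consistent with all of this is the stated p.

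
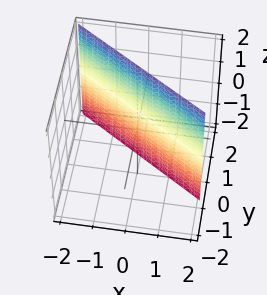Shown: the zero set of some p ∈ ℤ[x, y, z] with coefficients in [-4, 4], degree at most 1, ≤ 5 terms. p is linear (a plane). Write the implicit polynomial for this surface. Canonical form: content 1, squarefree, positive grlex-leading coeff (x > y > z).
deg p = 1. Every cross-section is a straight line — this is a plane.
Checking where it meets the axes: it meets the x-axis at x = 1 (among the integer gridlines); it misses every integer gridline on the z-axis.
Matching integer coefficients to the picture gives p.

2*x + 3*y - 2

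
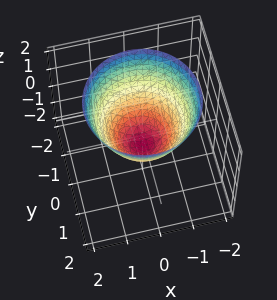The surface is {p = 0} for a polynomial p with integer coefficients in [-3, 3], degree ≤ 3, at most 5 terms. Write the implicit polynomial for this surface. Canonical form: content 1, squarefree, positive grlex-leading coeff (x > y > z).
deg p = 2. A generic line meets the surface in up to 2 points.
By symmetry, every cross-section ⟂ z is a circle, so x, y appear only via x² + y².
From the visible intercepts: a circular section at z = 0 has radius between 0 and 1.
Solving for integer coefficients yields p as stated.

3*x^2 + 3*y^2 - 3*z - 2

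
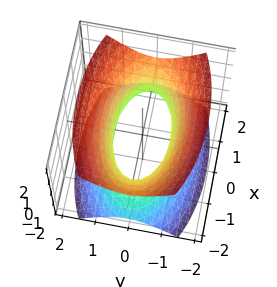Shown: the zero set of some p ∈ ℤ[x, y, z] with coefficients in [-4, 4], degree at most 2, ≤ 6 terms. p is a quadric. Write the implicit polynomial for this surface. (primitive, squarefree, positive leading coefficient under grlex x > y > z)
x^2 + 3*y^2 - 2*z^2 - 2

The degree is 2 — an hourglass — one-sheet hyperboloid; a quadric.
Symmetries: it's symmetric under z → −z, forcing even powers of z; mirror symmetry y ↦ −y ⇒ only even powers of y; the x ↦ −x reflection is a symmetry, so x appears only in even powers.
From the visible intercepts: no z-intercept at any integer in the box.
Solving for integer coefficients yields p as stated.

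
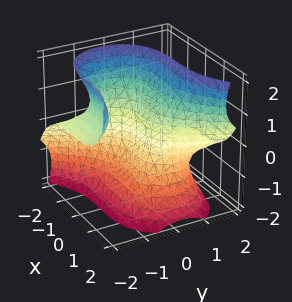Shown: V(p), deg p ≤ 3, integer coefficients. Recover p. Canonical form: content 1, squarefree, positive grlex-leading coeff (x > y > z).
x^3 - 2*y^2*z + z^3 - 2*y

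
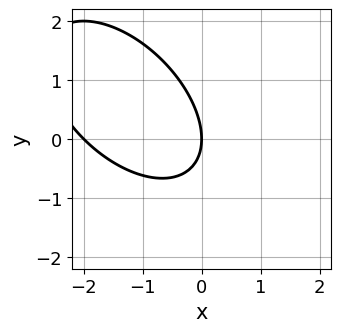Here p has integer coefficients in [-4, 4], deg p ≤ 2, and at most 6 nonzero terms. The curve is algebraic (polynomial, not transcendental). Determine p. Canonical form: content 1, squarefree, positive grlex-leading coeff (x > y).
x^2 + x*y + y^2 + 2*x

First, degree: a generic line meets the curve in up to 2 points, so deg p = 2.
Then, from the axis intercepts and sections: among the integer gridlines, it crosses the x-axis at x ∈ {-2, 0}; one y-axis crossing is at y = 0.
Finally, fitting integer coefficients to these (and the overall shape) gives p.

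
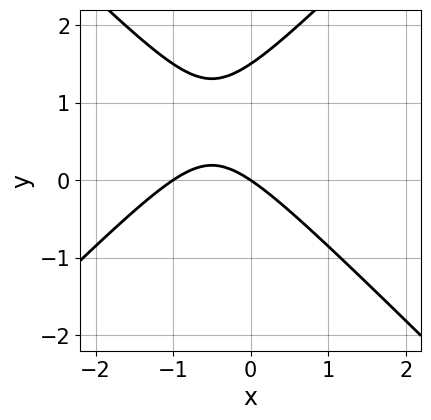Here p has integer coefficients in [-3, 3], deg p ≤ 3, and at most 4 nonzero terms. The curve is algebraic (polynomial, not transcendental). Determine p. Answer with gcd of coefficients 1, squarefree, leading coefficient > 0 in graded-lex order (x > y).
2*x^2 - 2*y^2 + 2*x + 3*y

(a) The degree is 2 — the shape is more complex than any degree-1 curve.
(b) From the axis intercepts and sections: one y-axis crossing is at y = 0; among the integer gridlines, it crosses the x-axis at x ∈ {-1, 0}.
(c) Assembling these constraints gives the stated polynomial.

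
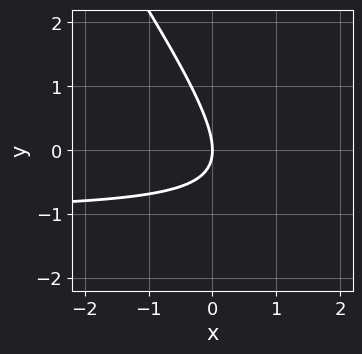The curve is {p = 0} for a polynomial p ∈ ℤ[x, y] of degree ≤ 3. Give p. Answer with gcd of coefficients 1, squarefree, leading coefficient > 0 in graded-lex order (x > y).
(a) The degree is 2 — the shape is more complex than any degree-1 curve.
(b) Observable constraints: it crosses the x-axis at the gridline x = 0; it crosses the y-axis at the gridline y = 0.
(c) These observations pin down the coefficients.

3*x*y + 2*y^2 + 3*x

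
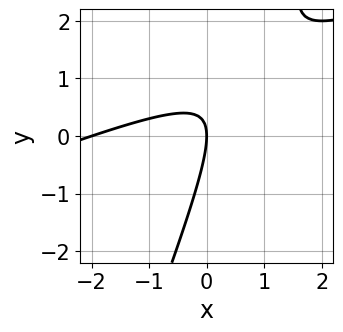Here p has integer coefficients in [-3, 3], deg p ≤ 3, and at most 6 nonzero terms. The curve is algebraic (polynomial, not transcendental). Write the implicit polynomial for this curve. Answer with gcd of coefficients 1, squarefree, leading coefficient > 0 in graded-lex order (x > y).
x^2 - 3*x*y + y^2 + 2*x

First, degree: no degree-1 curve has this shape, so deg p = 2.
Then, checking where it meets the axes: it meets the y-axis at y = 0 (among the integer gridlines); among the integer gridlines, it crosses the x-axis at x ∈ {-2, 0}.
Finally, putting this together gives p.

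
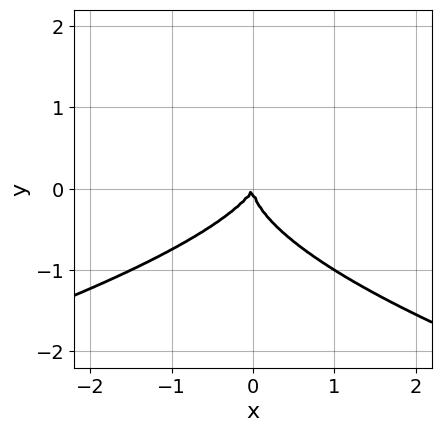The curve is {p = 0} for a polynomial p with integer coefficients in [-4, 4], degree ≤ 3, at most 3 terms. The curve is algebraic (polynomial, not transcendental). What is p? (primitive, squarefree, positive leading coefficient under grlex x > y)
First, deg p = 3. No degree-2 curve has this shape.
Next, from the visible intercepts: it crosses the y-axis at the gridline y = 0; one x-axis crossing is at x = 0.
Finally, the integer polynomial consistent with all of this is the stated p.

3*y^3 + 2*x^2 - x*y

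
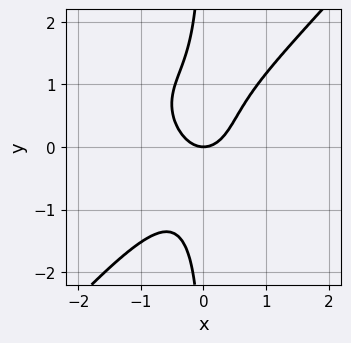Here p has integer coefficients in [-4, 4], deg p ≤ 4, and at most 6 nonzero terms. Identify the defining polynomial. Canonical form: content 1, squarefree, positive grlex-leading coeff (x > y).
3*x^4 + x^3*y - 3*x*y^3 + 3*x^2 - 2*y

(a) Degree: no degree-3 curve has this shape, so deg p = 4.
(b) Against the integer gridlines: it crosses the y-axis at the gridline y = 0; it crosses the x-axis at the gridline x = 0.
(c) Matching integer coefficients to the picture gives p.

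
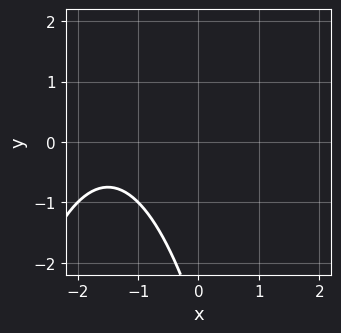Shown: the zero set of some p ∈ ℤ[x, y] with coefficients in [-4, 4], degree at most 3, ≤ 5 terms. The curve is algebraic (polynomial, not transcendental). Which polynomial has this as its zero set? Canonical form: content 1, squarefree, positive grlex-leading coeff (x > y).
(a) Degree: a generic line meets the curve in up to 2 points, so deg p = 2.
(b) Reading off the gridlines: no y-intercept at any integer in the box; it misses every integer gridline on the x-axis.
(c) The integer polynomial consistent with all of this is the stated p.

x^2 + 3*x + y + 3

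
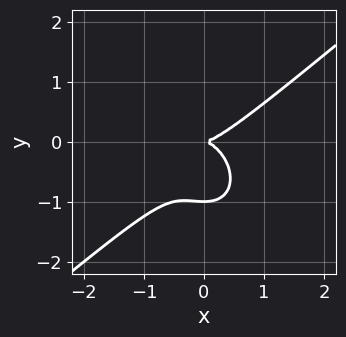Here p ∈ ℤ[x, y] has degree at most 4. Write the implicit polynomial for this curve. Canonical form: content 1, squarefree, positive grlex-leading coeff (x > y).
2*x^3 - x^2*y - 2*y^3 - 2*y^2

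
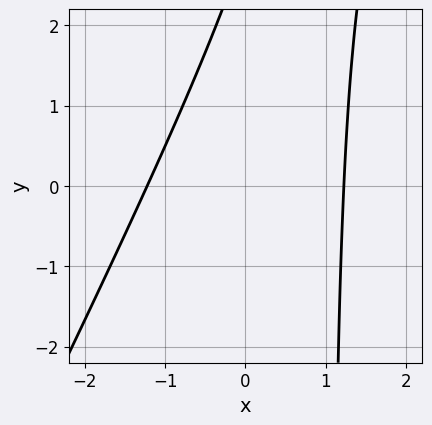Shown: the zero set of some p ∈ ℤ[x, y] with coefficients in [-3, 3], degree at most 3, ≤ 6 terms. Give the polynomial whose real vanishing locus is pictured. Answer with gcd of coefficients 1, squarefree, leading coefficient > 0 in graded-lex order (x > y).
1. Degree: no degree-1 curve has this shape, so deg p = 2.
2. From the axis intercepts and sections: no y-intercept at any integer in the box.
3. Fitting integer coefficients to these (and the overall shape) gives p.

2*x^2 - x*y + y - 3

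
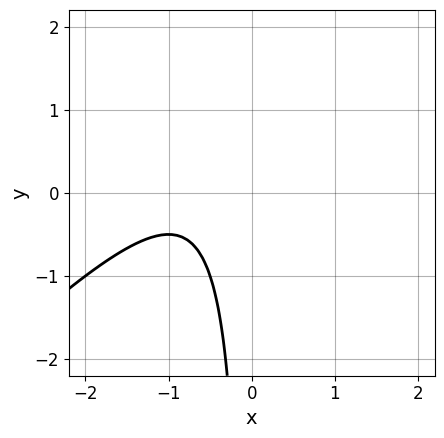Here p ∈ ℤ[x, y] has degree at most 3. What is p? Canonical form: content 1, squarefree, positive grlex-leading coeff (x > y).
2*x^2 - 2*x*y + 3*x + 2

Degree: no degree-1 curve has this shape, so deg p = 2.
Checking where it meets the axes: the curve avoids every integer x-axis point in the box; it misses every integer gridline on the y-axis.
Assembling these constraints gives the stated polynomial.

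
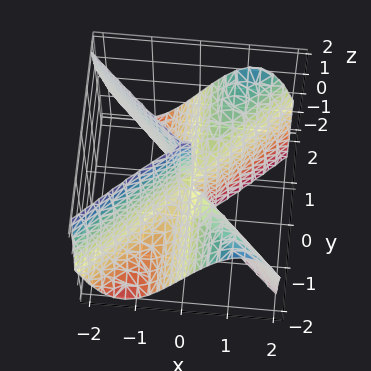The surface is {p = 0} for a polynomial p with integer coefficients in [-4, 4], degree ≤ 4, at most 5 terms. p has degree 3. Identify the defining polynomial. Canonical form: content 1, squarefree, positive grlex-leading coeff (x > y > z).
1. Degree: a generic line meets the surface in up to 3 points, so deg p = 3.
2. Reading off the gridlines: the visible y-axis segment lies entirely on the surface; it meets the x-axis at x = 0 (among the integer gridlines); the visible z-axis segment lies entirely on the surface.
3. These observations pin down the coefficients.

2*x^3 - 2*x*y^2 + y^2*z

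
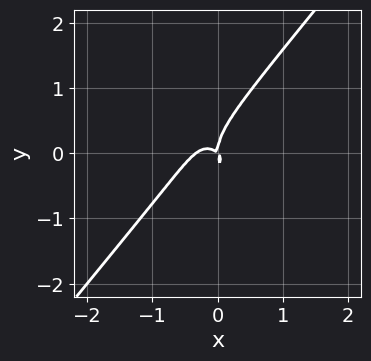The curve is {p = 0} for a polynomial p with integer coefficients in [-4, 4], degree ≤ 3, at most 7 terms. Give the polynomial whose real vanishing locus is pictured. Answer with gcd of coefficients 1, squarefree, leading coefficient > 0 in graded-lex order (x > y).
3*x^3 - x^2*y - y^3 + x^2 + x*y

(a) deg p = 3. The shape is more complex than any degree-2 curve.
(b) Against the integer gridlines: it crosses the y-axis at the gridline y = 0; it crosses the x-axis at the gridline x = 0.
(c) The integer polynomial consistent with all of this is the stated p.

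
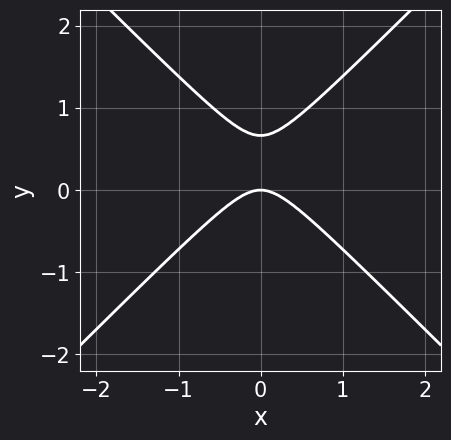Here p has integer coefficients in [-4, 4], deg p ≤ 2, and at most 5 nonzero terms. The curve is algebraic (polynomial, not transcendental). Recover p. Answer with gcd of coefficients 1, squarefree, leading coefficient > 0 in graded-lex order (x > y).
3*x^2 - 3*y^2 + 2*y

First, degree: the shape is more complex than any degree-1 curve, so deg p = 2.
Next, symmetries: the x ↦ −x reflection is a symmetry, so x appears only in even powers.
Then, checking where it meets the axes: it crosses the x-axis at the gridline x = 0; one y-axis crossing is at y = 0.
Finally, together with the visible shape, these determine p as stated.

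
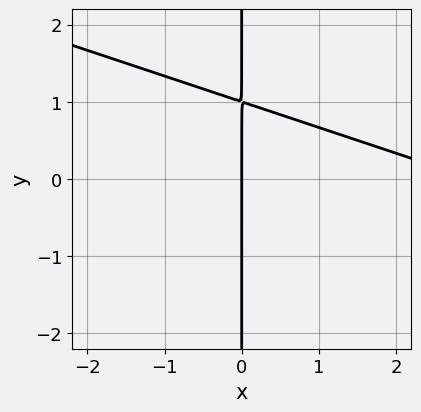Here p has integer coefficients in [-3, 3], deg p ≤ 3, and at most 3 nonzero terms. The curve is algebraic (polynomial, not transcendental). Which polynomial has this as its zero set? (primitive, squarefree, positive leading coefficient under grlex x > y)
x^2 + 3*x*y - 3*x

Degree: no degree-1 curve has this shape, so deg p = 2.
Observable constraints: the visible y-axis segment lies entirely on the curve; it meets the x-axis at x = 0 (among the integer gridlines).
Fitting integer coefficients to these (and the overall shape) gives p.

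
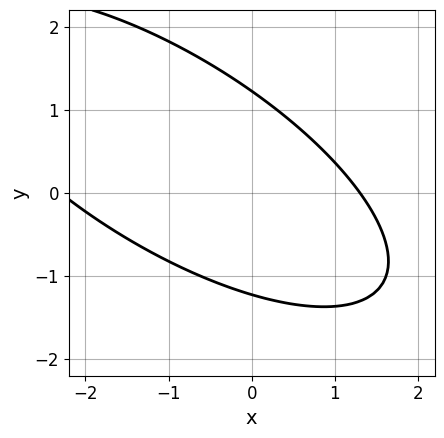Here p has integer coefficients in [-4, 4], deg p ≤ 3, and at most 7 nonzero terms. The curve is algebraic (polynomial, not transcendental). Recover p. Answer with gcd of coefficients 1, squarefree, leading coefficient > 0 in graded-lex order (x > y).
x^2 + 2*x*y + 2*y^2 + x - 3

First, the degree is 2 — the shape is more complex than any degree-1 curve.
Finally, the integer polynomial consistent with all of this is the stated p.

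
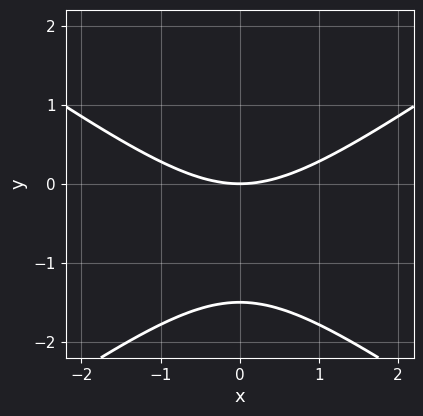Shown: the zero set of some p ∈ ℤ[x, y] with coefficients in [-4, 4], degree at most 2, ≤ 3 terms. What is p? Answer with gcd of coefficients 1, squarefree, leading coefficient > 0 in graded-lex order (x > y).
First, degree: no degree-1 curve has this shape, so deg p = 2.
Next, symmetries: it's symmetric under x → −x, forcing even powers of x.
Then, from the axis intercepts and sections: it crosses the y-axis at the gridline y = 0; one x-axis crossing is at x = 0.
Finally, these observations pin down the coefficients.

x^2 - 2*y^2 - 3*y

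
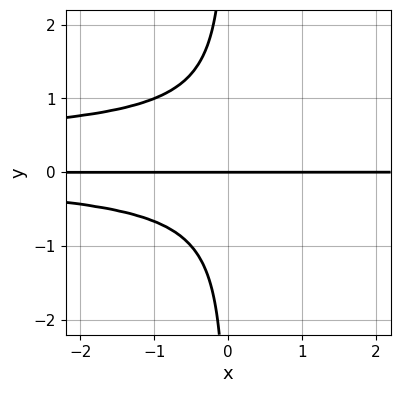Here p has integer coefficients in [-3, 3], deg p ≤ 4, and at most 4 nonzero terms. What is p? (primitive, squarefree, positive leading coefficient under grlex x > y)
3*x*y^3 - x*y^2 + 2*y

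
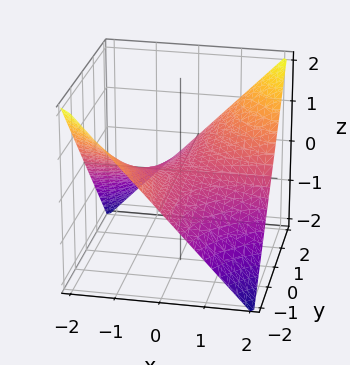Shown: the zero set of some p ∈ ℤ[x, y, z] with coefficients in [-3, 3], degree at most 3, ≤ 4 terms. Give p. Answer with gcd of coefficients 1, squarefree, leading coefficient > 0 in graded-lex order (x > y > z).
x*y - 2*z

First, deg p = 2. A hyperbolic paraboloid; a quadric.
Then, from the visible intercepts: it meets the z-axis at z = 0 (among the integer gridlines); every point of the y-axis in the box is on the surface; every point of the x-axis in the box is on the surface.
Finally, the integer polynomial consistent with all of this is the stated p.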